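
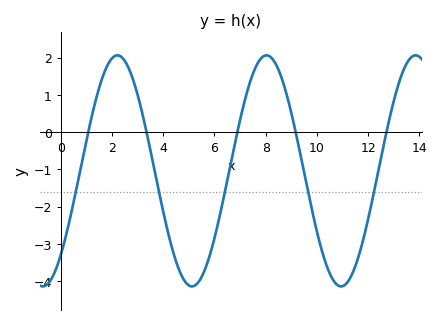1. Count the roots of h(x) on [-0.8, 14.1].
5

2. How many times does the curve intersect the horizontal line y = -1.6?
5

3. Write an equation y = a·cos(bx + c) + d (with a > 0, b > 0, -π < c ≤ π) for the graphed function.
y = 3.1cos(1.1x - 2.4) - 1.04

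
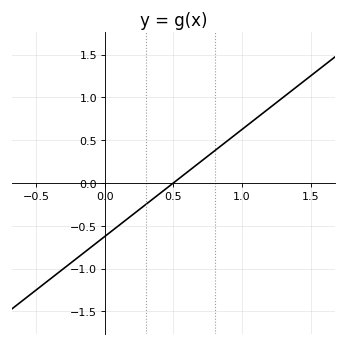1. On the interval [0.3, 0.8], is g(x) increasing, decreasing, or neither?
increasing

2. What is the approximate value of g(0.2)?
-0.375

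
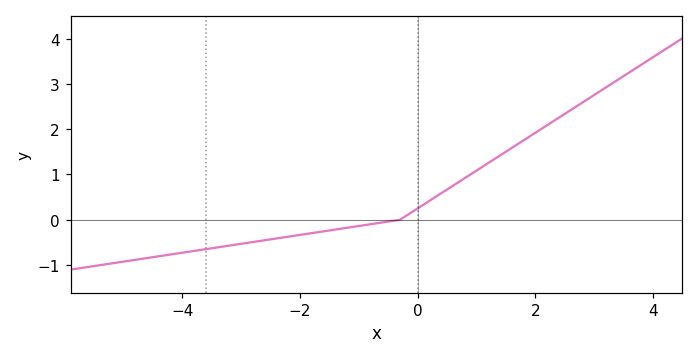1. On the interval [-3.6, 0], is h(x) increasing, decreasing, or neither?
increasing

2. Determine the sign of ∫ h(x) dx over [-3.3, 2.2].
positive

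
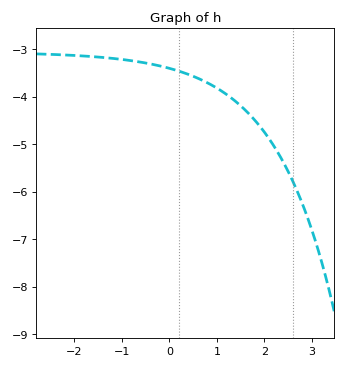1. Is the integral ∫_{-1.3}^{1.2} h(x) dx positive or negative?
negative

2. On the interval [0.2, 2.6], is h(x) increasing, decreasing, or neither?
decreasing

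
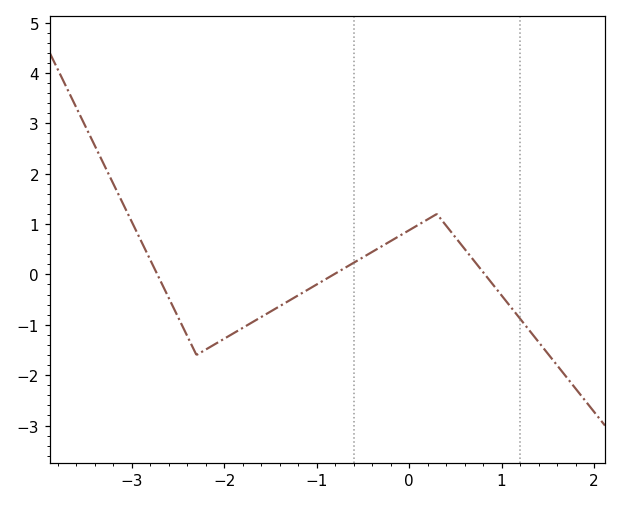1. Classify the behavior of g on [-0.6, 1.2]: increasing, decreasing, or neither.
neither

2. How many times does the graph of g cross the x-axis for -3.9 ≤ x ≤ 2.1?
3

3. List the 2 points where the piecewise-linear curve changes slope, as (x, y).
(-2.3, -1.6); (0.3, 1.2)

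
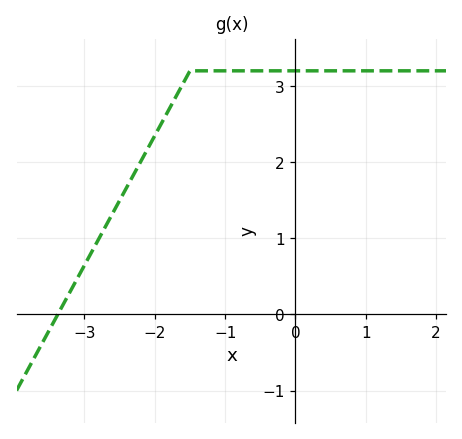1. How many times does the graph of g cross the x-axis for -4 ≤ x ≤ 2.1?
1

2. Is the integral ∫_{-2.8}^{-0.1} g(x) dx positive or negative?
positive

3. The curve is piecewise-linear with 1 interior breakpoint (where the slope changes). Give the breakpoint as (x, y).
(-1.5, 3.2)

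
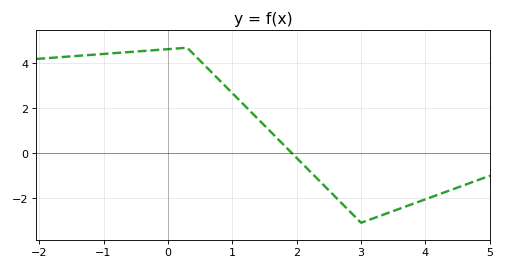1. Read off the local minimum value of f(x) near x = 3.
-3.1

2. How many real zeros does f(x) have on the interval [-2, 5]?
1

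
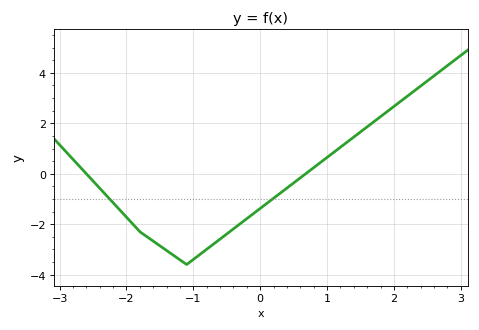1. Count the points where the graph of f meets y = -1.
2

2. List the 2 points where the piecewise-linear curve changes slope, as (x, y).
(-1.8, -2.3); (-1.1, -3.6)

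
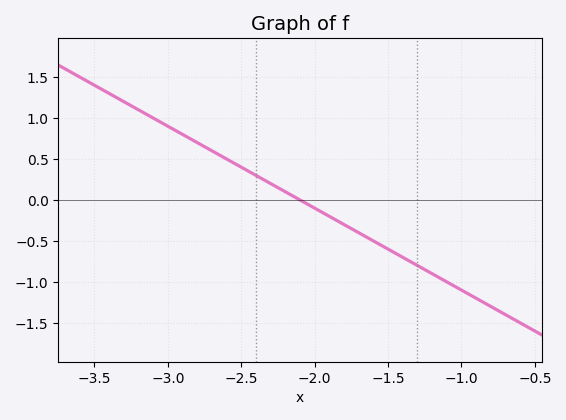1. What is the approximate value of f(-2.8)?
0.7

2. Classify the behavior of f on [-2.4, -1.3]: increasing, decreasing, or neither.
decreasing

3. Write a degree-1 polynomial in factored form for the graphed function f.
y = -1(x + 2.1)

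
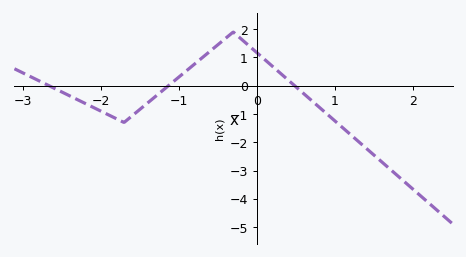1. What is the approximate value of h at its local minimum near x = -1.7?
-1.3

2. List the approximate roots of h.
-2.66, -1.13, 0.488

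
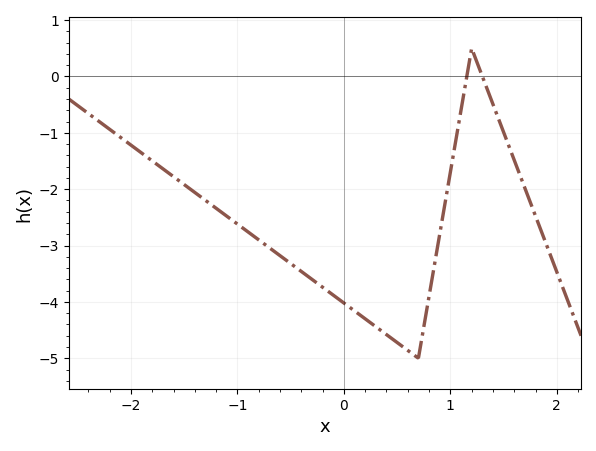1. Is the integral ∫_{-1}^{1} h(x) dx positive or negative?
negative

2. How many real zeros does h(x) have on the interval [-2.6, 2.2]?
2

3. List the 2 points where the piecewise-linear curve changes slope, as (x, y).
(0.7, -5); (1.2, 0.5)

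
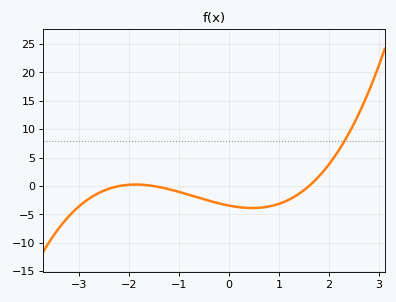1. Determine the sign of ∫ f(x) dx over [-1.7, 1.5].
negative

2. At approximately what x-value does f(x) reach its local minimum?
0.5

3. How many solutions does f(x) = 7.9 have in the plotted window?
1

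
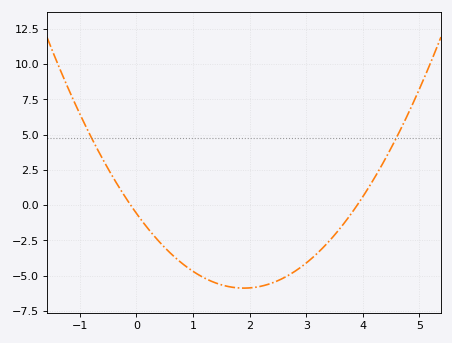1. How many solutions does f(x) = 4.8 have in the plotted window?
2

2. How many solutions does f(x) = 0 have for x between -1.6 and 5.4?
2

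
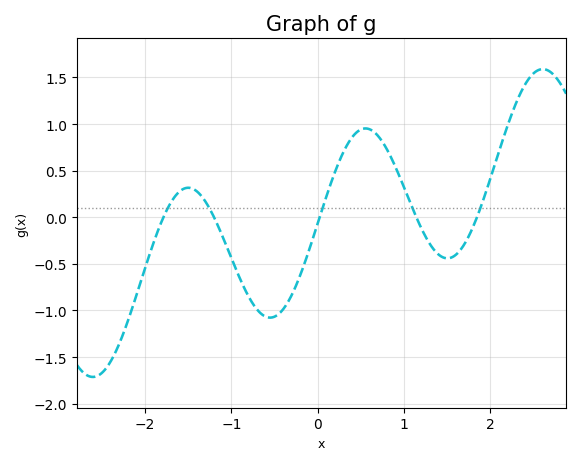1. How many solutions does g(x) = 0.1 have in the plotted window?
5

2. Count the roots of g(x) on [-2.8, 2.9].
5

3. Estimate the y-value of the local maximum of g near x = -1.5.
0.317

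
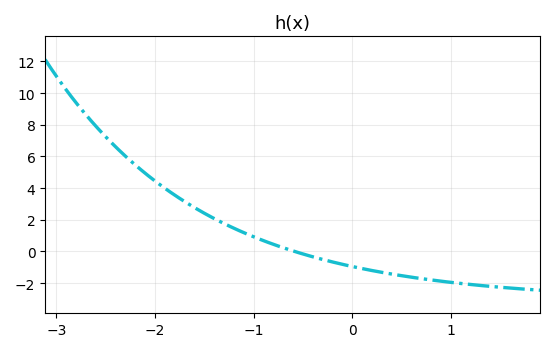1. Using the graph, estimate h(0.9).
-1.88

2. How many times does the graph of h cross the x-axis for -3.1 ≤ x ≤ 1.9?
1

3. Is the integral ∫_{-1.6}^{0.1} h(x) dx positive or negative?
positive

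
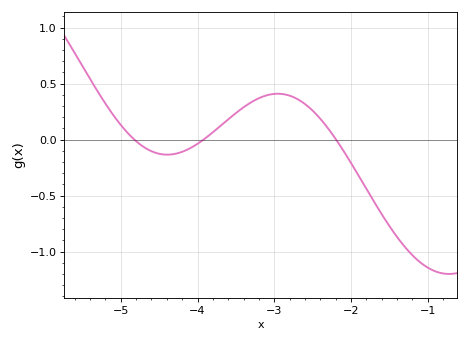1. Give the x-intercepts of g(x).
-4.8, -3.9, -2.2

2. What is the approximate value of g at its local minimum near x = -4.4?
-0.15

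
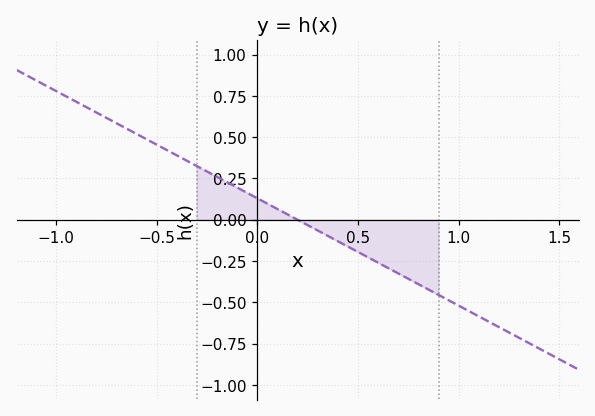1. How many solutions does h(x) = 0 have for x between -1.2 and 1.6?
1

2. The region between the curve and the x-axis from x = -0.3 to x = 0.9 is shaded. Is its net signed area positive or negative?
negative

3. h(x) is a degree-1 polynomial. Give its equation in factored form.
y = -0.65(x - 0.2)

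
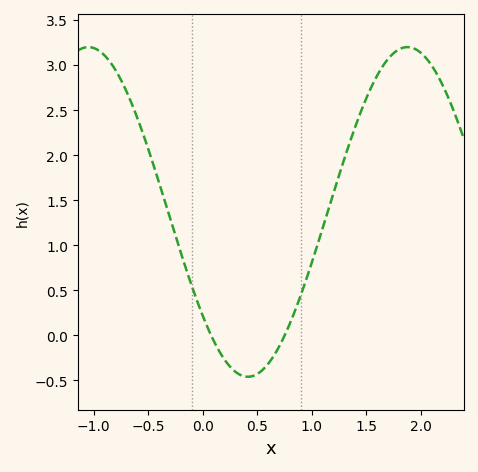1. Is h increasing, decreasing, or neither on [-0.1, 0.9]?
neither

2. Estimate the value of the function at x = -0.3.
1.3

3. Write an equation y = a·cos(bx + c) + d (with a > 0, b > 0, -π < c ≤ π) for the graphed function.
y = 1.83cos(2.15x + 2.25) + 1.37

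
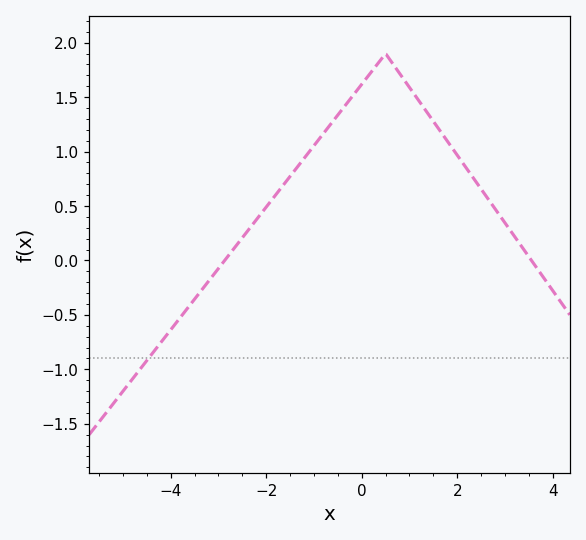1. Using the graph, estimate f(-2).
0.49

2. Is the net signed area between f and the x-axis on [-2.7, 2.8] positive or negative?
positive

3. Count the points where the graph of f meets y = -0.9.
1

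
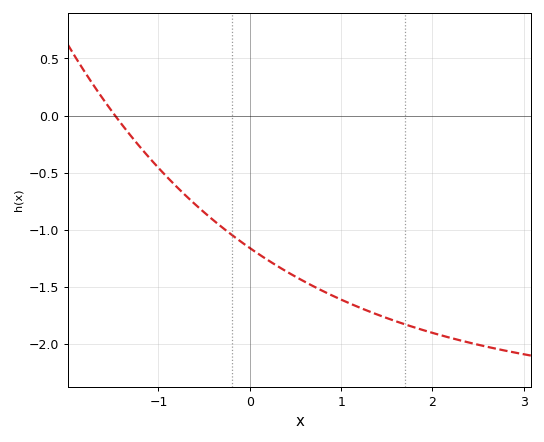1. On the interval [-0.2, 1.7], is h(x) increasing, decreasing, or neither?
decreasing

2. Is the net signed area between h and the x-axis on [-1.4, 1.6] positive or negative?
negative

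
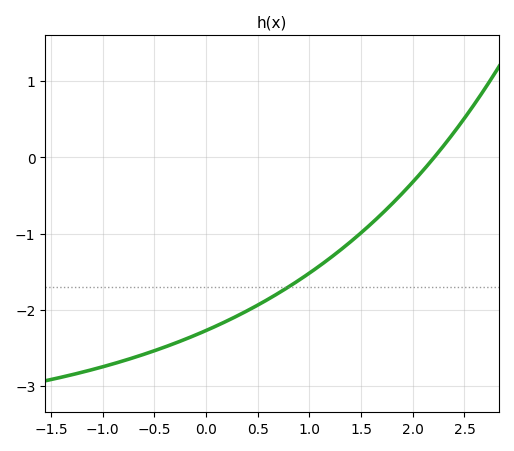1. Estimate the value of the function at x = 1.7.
-0.74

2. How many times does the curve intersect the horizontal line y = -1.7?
1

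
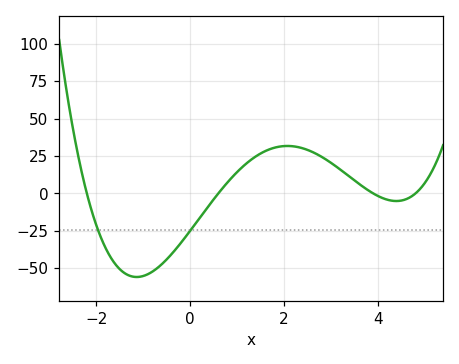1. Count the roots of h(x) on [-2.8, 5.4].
4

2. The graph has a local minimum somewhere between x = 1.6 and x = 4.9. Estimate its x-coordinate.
4.39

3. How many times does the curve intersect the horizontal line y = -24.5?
2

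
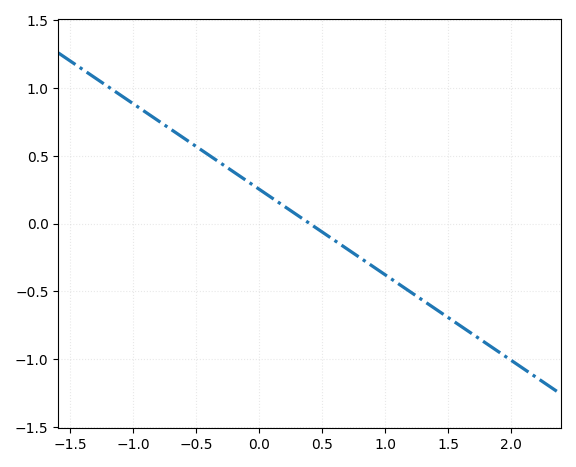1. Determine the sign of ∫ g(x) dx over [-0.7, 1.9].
negative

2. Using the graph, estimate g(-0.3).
0.441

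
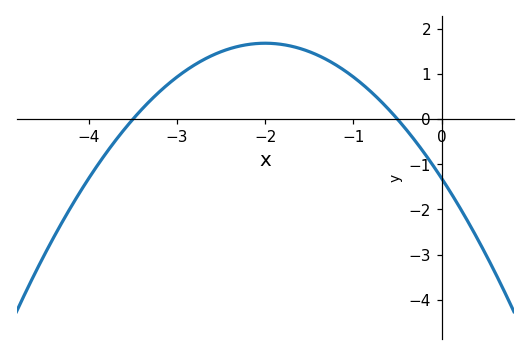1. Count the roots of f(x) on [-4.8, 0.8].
2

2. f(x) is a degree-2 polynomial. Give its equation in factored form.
y = -0.75(x + 3.5)(x + 0.5)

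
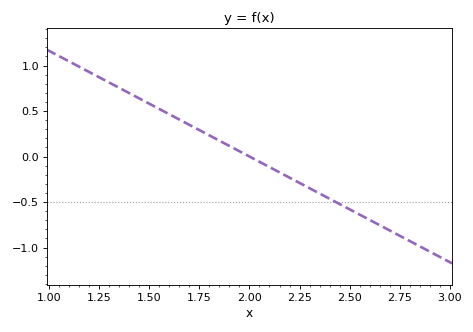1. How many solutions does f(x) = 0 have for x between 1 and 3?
1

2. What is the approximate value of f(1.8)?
0.25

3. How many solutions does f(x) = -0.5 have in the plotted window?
1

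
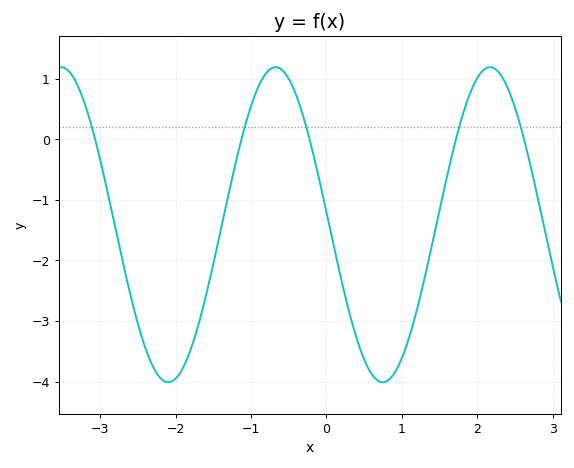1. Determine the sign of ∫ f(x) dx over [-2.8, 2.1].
negative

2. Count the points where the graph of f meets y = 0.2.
5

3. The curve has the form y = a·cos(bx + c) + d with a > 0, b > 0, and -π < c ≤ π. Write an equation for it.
y = 2.6cos(2.2x + 1.5) - 1.41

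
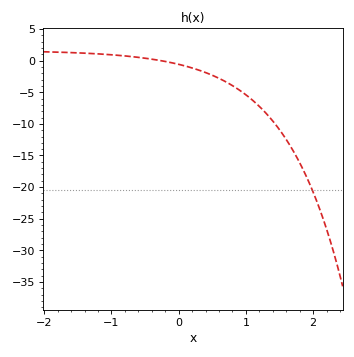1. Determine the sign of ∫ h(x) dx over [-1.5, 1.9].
negative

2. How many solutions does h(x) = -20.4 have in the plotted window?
1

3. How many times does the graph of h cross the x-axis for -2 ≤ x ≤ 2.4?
1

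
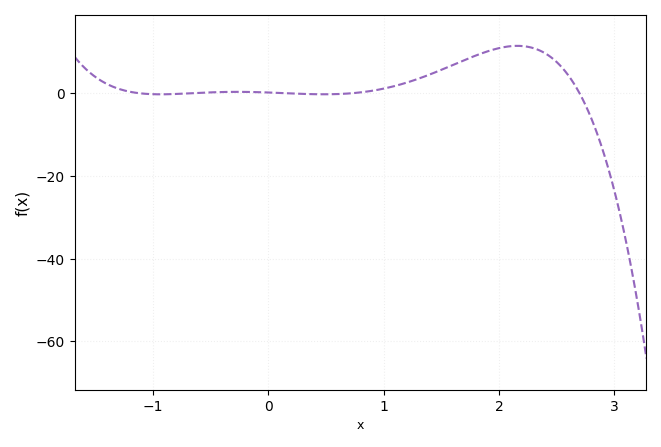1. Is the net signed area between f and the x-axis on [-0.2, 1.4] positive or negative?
positive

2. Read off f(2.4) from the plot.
10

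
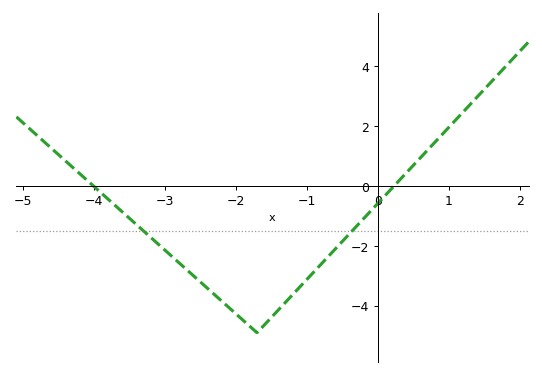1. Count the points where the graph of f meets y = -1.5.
2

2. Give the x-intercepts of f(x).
-4, 0.2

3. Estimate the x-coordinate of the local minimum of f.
-1.7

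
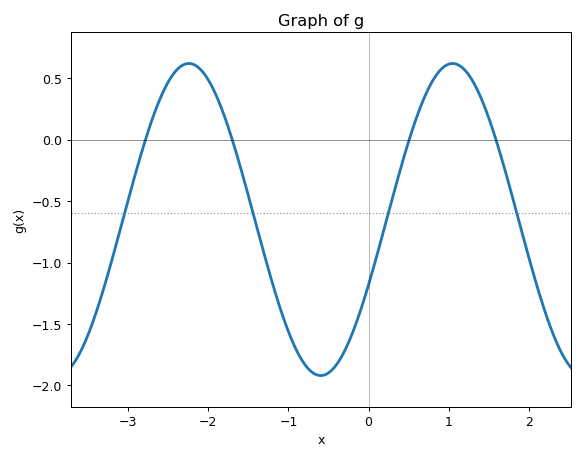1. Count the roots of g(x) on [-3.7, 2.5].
4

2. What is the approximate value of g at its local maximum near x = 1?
0.6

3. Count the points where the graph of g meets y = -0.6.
4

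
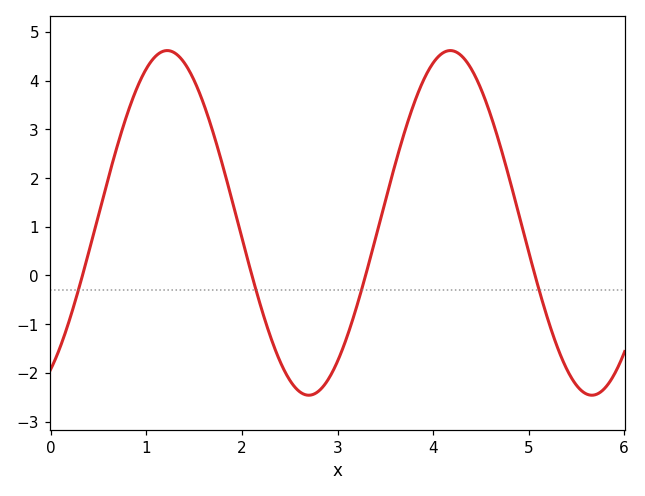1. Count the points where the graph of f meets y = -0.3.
4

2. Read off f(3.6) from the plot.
2.3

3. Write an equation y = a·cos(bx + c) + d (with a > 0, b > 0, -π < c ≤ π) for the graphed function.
y = 3.54cos(2.1x - 2.6) + 1.08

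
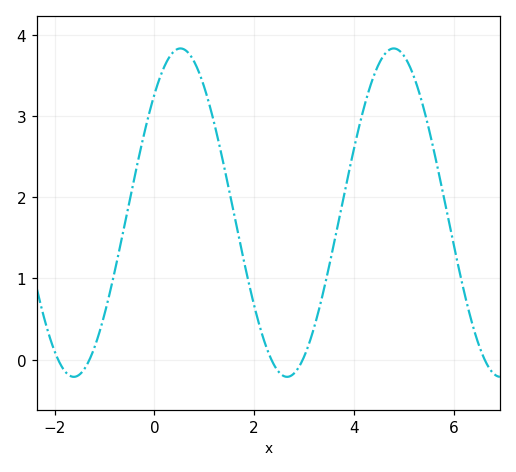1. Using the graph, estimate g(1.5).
2.08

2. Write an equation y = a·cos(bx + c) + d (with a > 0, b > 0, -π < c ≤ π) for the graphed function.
y = 2.02cos(1.47x - 0.77) + 1.81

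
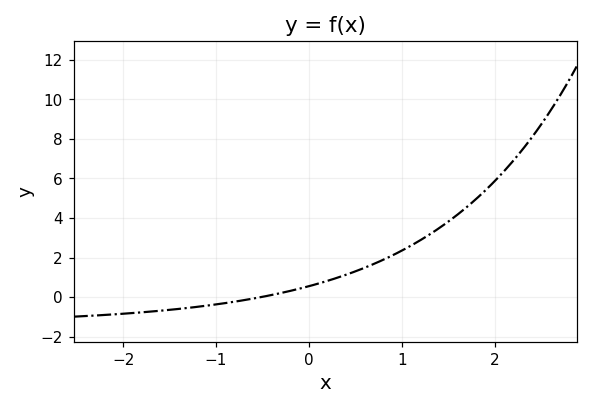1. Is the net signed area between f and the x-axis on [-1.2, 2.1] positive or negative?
positive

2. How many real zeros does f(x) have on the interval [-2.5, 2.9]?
1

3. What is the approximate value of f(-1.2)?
-0.4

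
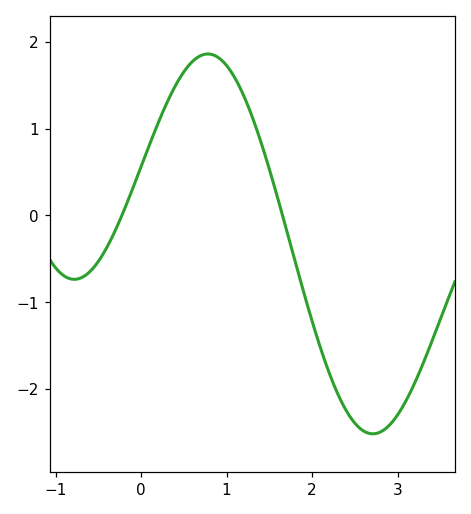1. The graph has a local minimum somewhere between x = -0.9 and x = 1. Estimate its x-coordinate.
-0.781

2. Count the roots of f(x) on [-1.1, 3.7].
2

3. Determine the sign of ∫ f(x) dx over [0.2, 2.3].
positive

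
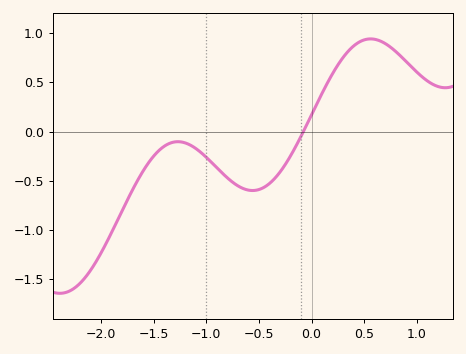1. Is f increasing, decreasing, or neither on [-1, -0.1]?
neither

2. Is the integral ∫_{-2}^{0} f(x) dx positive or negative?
negative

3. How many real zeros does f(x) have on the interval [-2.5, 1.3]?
1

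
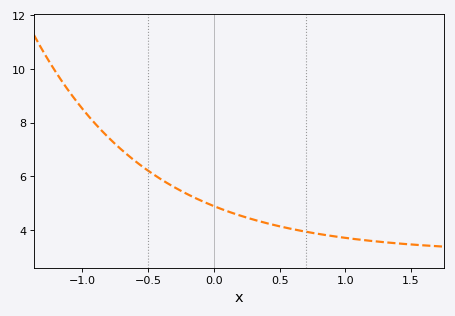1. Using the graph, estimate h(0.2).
4.54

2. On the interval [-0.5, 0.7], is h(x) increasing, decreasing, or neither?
decreasing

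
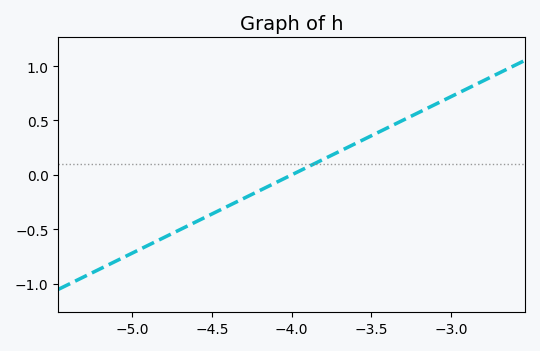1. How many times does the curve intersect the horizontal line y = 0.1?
1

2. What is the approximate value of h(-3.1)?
0.65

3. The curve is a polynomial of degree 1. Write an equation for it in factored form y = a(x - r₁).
y = 0.72(x + 4)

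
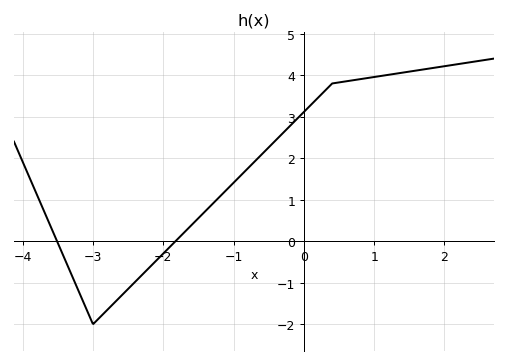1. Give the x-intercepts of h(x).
-3.5, -1.8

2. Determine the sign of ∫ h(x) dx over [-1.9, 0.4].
positive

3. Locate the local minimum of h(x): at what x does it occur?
-3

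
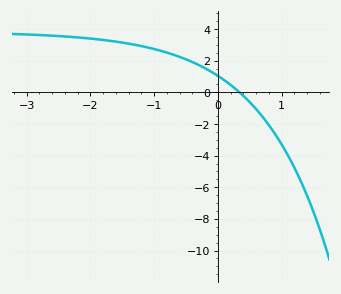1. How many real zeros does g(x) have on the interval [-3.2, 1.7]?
1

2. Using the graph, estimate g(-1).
2.8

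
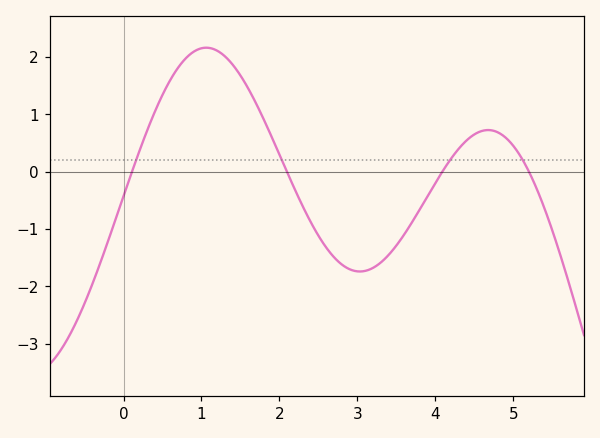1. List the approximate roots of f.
0.109, 2.1, 4.09, 5.2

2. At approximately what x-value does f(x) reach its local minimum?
3.03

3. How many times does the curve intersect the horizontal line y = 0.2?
4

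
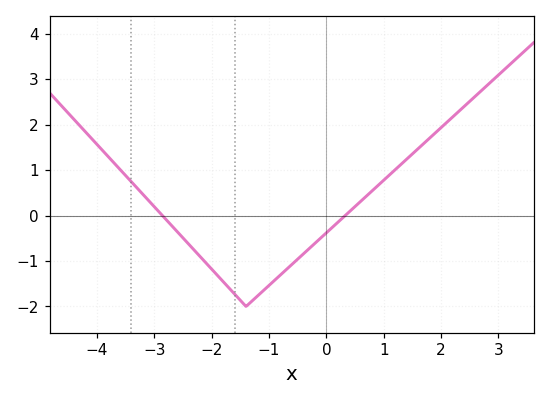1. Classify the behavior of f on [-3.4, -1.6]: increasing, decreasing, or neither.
decreasing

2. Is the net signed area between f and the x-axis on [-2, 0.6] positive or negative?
negative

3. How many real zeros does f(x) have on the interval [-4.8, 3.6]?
2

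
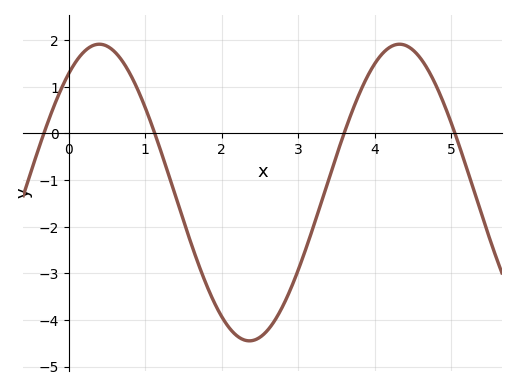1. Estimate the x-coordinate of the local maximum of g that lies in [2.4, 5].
4.3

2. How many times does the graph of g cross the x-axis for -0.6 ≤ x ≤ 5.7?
4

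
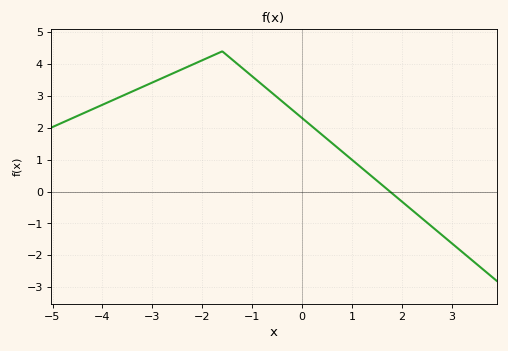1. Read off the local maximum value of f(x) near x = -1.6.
4.4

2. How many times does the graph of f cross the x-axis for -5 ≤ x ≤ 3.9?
1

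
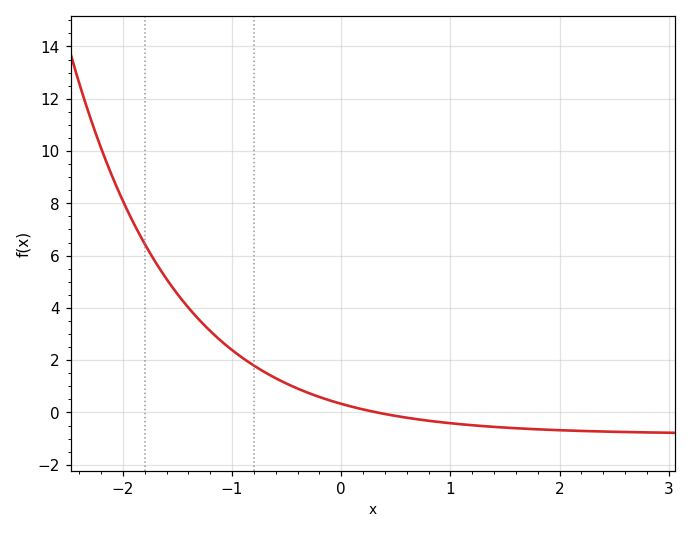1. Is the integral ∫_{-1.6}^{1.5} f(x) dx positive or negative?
positive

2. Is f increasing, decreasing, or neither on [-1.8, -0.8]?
decreasing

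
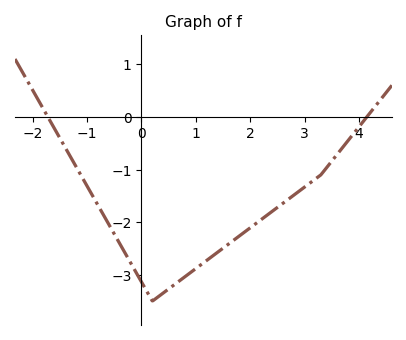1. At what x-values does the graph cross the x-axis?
-1.7, 4.1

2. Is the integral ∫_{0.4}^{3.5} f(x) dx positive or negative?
negative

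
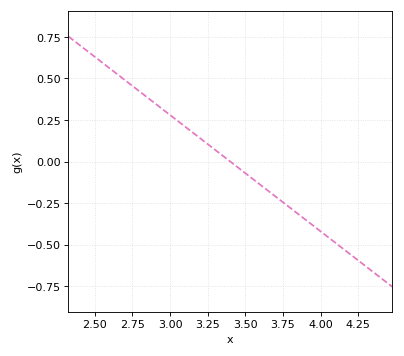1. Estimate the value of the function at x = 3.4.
0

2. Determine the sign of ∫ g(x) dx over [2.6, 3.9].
positive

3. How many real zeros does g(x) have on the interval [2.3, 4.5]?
1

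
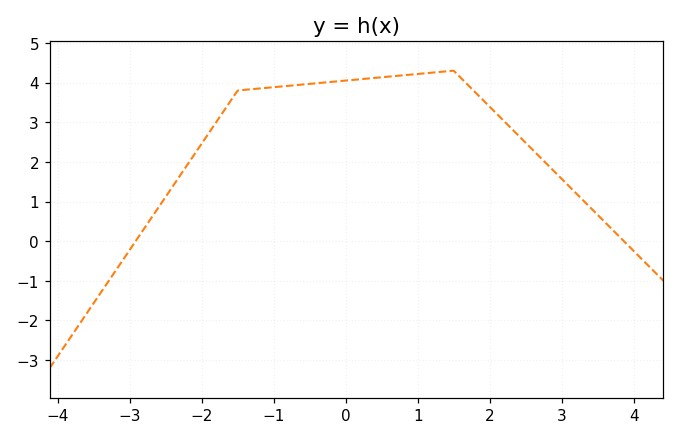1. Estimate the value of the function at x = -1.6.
3.5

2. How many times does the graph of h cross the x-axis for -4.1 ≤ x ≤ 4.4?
2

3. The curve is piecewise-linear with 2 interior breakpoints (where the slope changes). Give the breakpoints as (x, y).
(-1.5, 3.8); (1.5, 4.3)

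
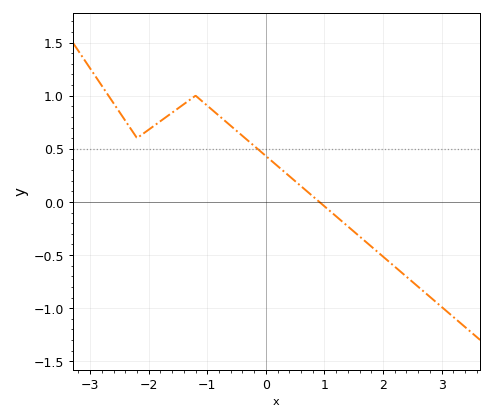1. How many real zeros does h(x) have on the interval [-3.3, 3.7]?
1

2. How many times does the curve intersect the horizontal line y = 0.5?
1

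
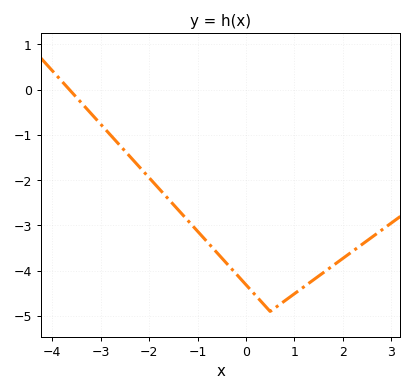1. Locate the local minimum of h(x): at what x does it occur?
0.501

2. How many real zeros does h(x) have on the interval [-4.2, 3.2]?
1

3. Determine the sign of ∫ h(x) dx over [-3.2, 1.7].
negative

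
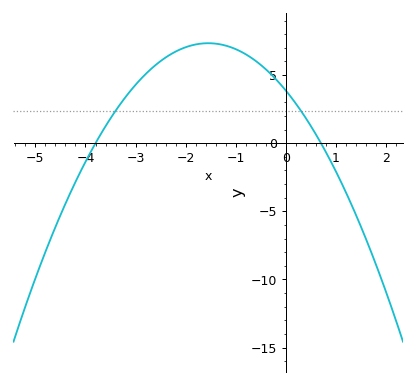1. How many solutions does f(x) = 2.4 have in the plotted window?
2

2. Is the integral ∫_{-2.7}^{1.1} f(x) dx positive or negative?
positive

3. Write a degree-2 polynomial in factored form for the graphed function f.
y = -1.45(x + 3.8)(x - 0.7)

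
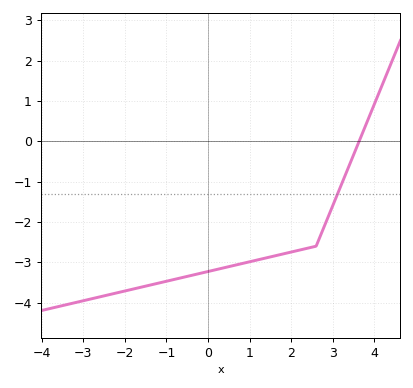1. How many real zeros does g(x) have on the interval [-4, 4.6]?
1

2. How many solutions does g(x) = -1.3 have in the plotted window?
1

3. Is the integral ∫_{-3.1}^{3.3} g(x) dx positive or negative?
negative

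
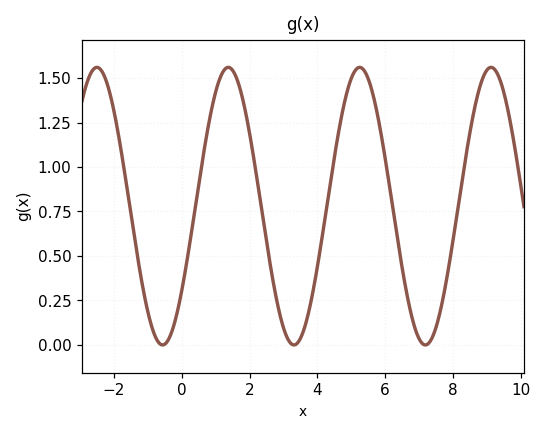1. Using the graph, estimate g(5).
1.5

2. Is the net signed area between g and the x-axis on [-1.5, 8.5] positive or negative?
positive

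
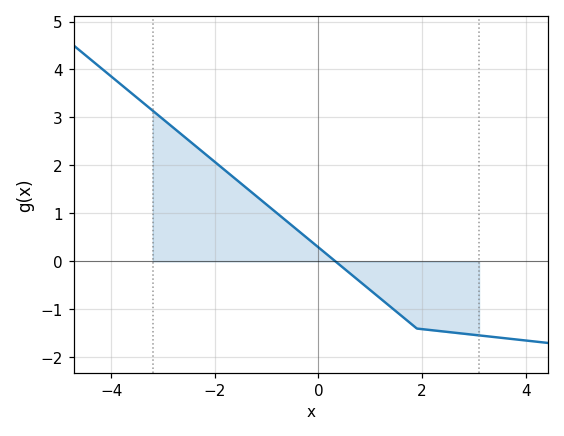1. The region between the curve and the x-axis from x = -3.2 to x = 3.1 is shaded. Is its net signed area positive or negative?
positive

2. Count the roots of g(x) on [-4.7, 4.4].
1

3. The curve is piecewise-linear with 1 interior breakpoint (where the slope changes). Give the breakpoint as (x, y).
(1.9, -1.4)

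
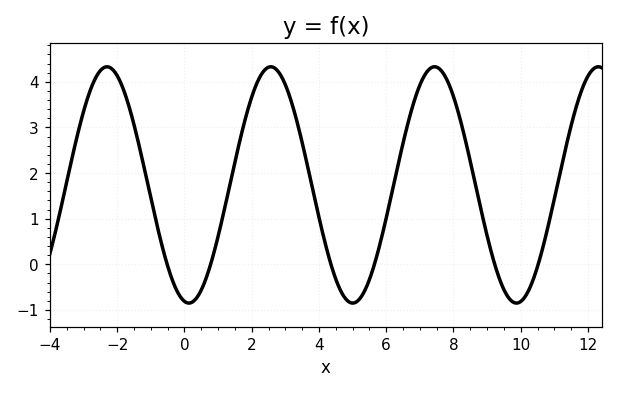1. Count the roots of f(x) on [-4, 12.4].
6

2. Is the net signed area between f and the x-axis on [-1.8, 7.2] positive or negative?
positive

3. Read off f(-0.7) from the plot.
0.5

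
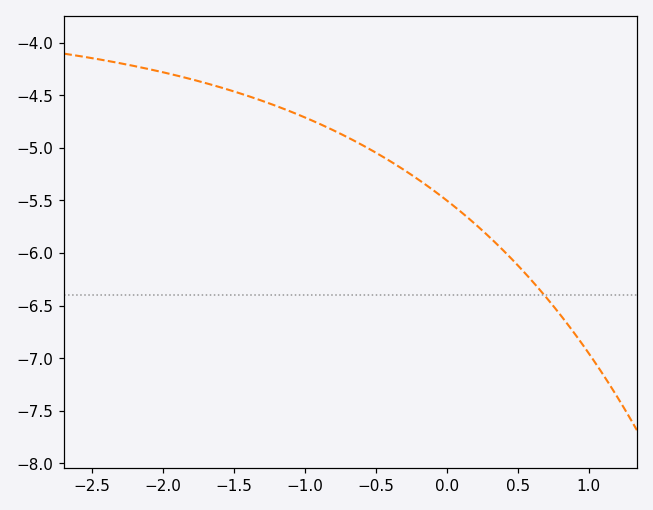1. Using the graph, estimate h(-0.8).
-4.83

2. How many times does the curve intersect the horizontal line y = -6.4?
1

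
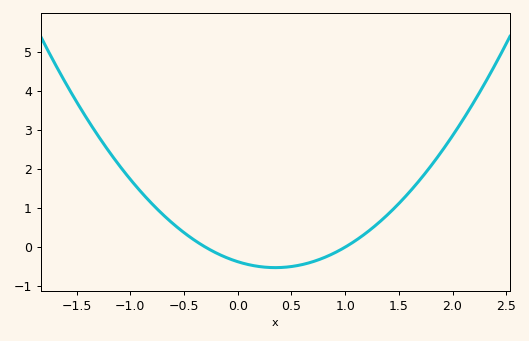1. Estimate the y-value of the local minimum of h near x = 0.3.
-0.5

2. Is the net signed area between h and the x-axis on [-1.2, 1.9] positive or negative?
positive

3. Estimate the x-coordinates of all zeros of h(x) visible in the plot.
-0.3, 1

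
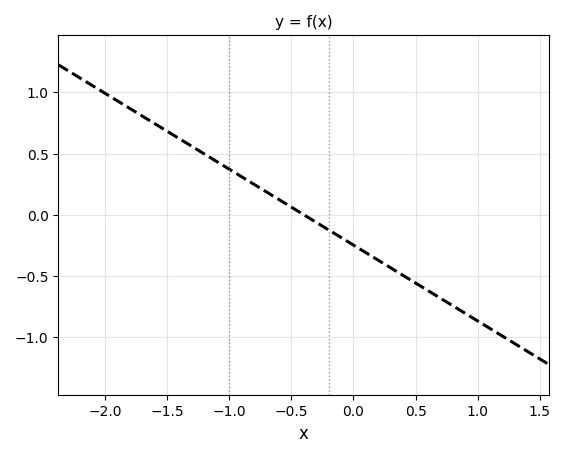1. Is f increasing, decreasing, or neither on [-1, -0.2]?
decreasing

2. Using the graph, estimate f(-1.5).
0.682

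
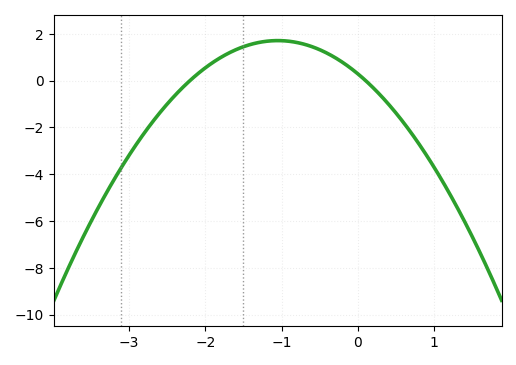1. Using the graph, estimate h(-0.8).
1.6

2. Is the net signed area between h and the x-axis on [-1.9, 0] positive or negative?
positive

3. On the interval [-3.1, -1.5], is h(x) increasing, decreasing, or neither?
increasing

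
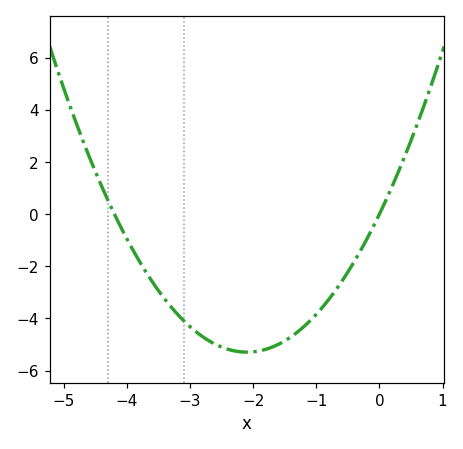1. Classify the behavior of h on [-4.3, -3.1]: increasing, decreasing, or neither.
decreasing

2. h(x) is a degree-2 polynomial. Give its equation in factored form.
y = 1.2(x + 4.2)(x - 0)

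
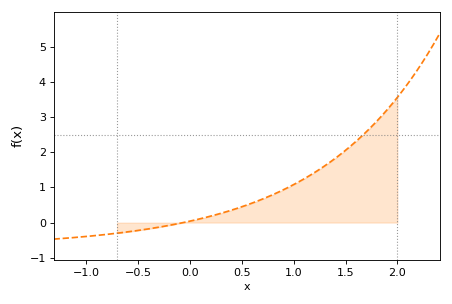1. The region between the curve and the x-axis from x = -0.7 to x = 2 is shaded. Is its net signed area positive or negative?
positive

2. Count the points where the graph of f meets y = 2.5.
1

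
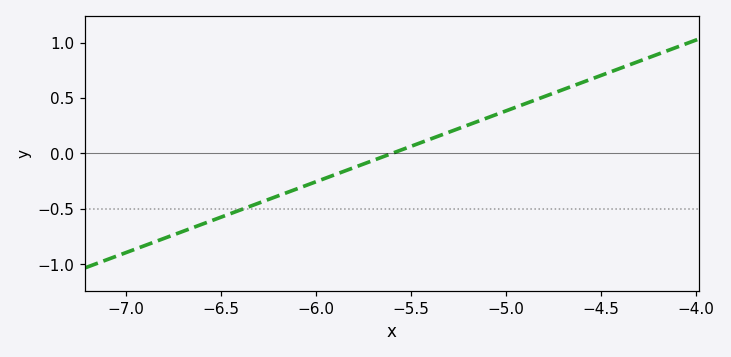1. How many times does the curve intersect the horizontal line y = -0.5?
1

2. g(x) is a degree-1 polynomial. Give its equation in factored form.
y = 0.64(x + 5.6)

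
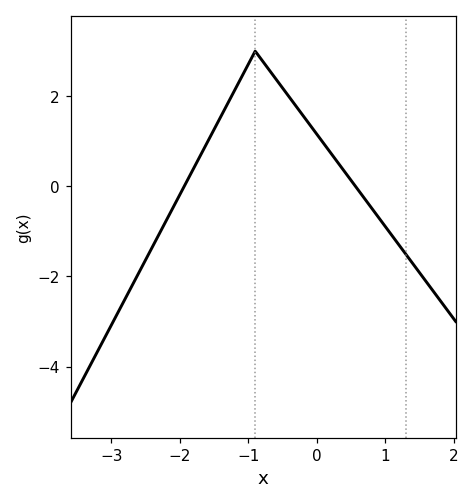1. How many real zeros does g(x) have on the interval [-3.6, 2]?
2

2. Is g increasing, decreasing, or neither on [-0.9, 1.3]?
decreasing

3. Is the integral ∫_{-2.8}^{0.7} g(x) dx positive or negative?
positive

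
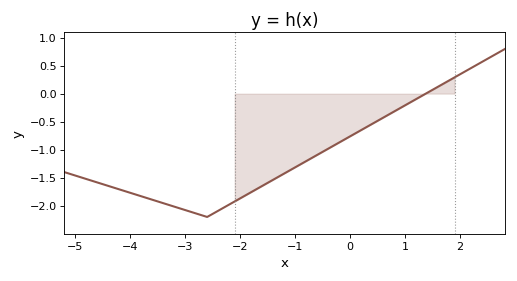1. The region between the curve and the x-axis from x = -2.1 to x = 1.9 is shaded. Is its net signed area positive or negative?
negative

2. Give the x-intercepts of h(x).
1.38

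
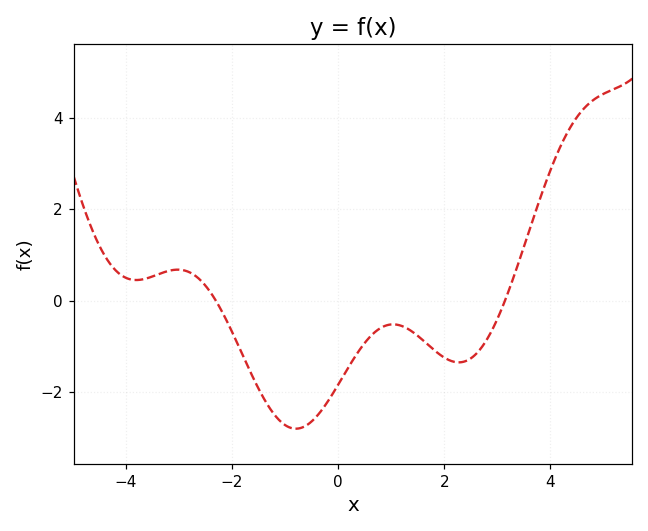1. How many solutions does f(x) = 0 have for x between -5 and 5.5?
2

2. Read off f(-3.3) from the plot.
0.614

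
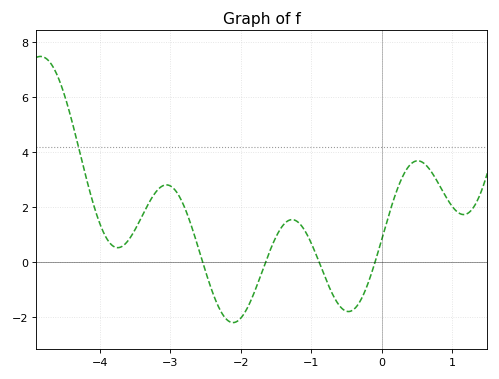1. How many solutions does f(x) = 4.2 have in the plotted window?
1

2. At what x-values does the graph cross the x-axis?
-2.54, -1.65, -0.887, -0.092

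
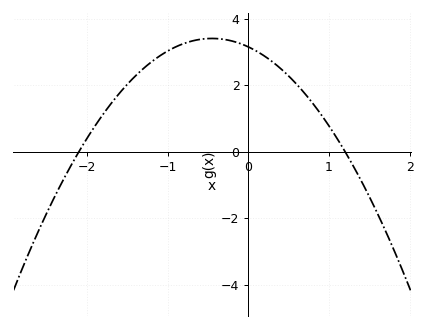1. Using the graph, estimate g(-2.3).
-0.875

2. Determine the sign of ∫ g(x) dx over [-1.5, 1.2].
positive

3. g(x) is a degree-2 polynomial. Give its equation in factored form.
y = -1.25(x + 2.1)(x - 1.2)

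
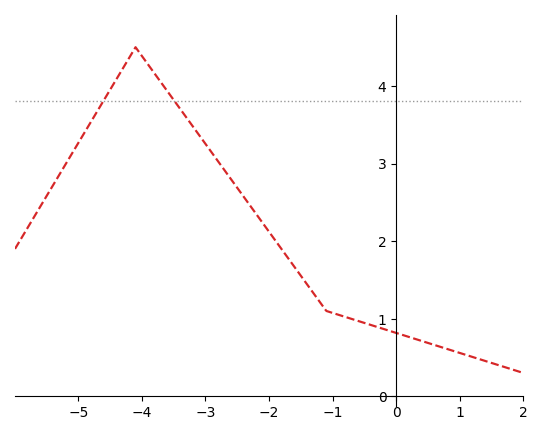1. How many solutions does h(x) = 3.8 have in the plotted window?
2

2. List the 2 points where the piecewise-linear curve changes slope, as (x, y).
(-4.1, 4.5); (-1.1, 1.1)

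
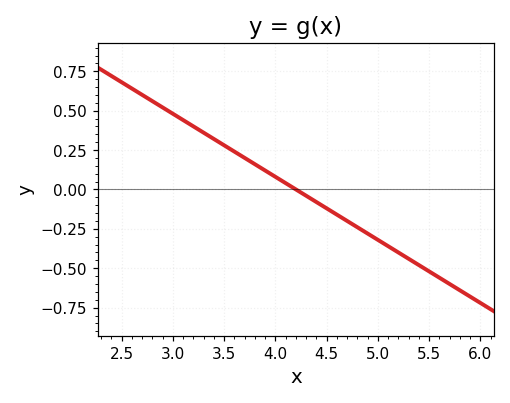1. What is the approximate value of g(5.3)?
-0.44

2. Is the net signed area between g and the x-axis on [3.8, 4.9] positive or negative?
negative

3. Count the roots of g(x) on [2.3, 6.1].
1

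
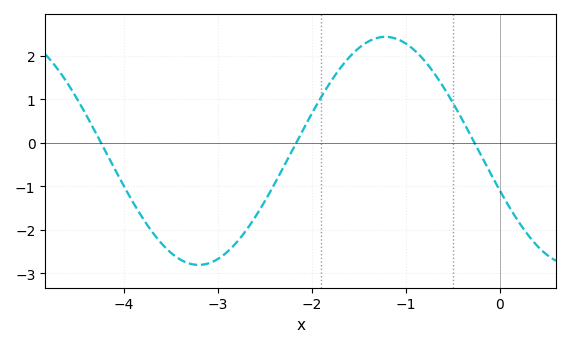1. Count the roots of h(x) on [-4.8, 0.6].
3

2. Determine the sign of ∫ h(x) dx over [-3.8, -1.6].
negative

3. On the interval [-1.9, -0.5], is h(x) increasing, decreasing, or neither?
neither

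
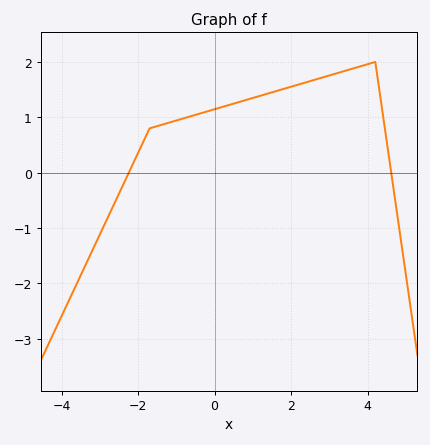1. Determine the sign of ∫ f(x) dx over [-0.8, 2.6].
positive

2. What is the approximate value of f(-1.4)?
0.9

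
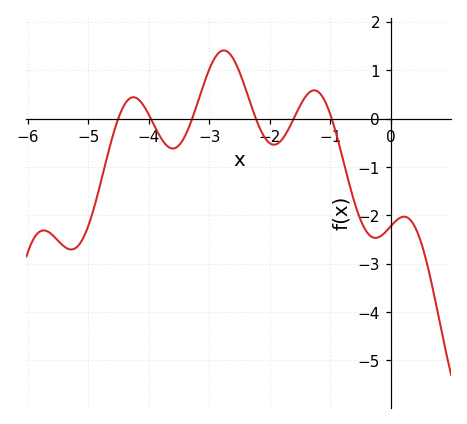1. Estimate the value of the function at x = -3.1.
0.7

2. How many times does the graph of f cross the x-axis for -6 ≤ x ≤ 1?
6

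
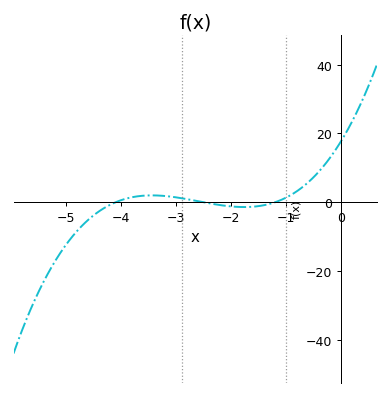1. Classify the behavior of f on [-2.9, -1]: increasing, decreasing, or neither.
neither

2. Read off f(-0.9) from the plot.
2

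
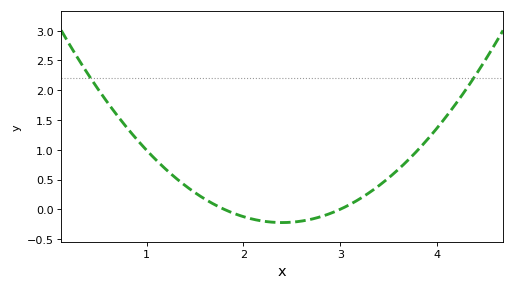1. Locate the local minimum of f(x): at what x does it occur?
2.4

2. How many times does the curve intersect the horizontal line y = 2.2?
2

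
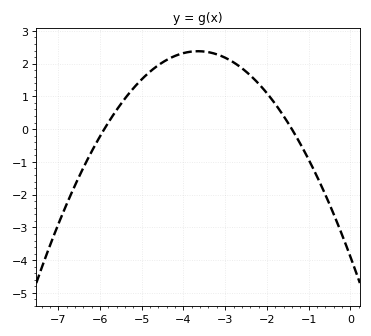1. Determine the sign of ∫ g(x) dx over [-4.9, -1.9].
positive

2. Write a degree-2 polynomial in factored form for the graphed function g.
y = -0.47(x + 5.9)(x + 1.4)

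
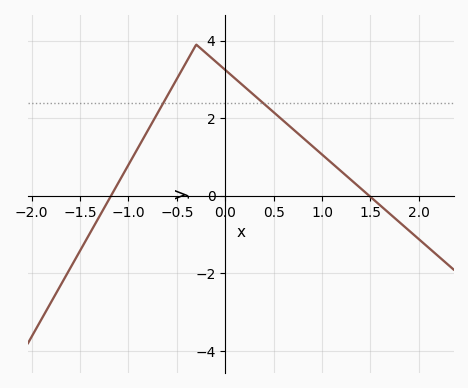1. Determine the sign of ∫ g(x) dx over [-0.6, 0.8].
positive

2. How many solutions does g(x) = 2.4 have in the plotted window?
2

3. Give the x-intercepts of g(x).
-1.18, 1.49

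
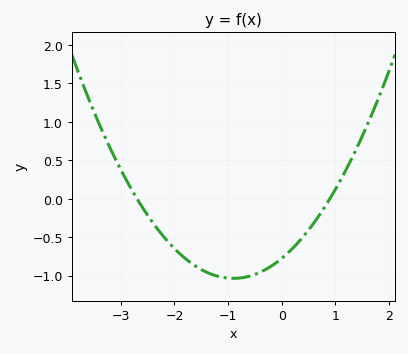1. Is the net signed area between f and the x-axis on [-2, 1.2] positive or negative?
negative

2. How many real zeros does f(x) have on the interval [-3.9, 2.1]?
2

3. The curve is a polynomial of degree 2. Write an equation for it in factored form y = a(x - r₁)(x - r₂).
y = 0.32(x + 2.7)(x - 0.9)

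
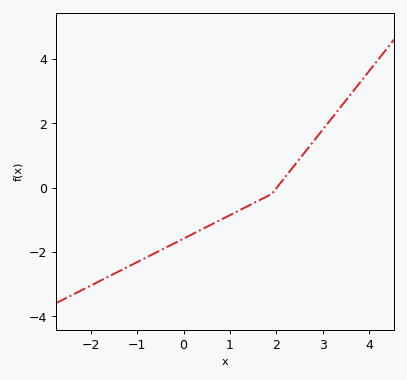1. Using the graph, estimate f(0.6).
-1.15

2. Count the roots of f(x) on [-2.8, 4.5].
1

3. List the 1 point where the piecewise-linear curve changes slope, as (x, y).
(1.9, -0.2)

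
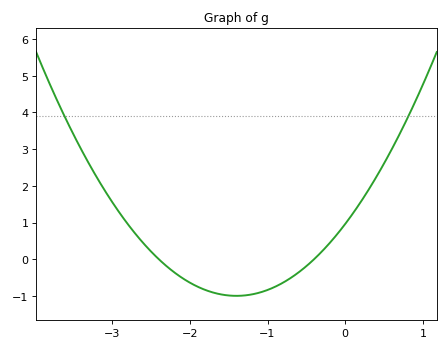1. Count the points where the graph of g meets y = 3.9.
2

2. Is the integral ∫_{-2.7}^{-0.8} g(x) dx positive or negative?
negative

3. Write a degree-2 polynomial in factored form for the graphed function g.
y = 1(x + 2.4)(x + 0.4)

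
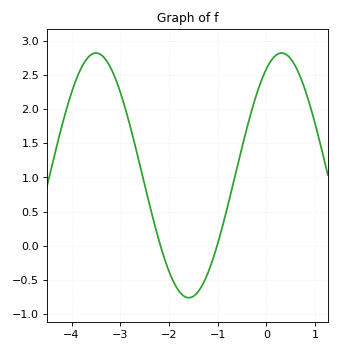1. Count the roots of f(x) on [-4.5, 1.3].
2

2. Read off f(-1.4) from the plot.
-0.65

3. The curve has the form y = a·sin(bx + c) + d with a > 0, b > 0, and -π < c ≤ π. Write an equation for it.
y = 1.79sin(1.6x + 1.1) + 1.03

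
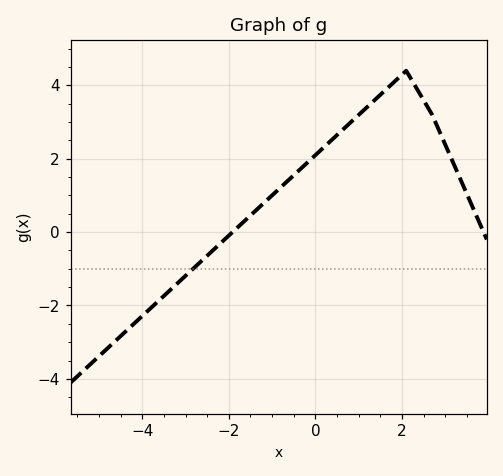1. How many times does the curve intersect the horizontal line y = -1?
1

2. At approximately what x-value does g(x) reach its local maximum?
2.1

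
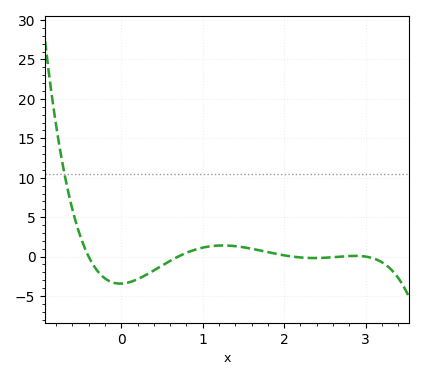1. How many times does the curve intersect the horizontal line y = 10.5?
1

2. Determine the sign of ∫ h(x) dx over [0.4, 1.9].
positive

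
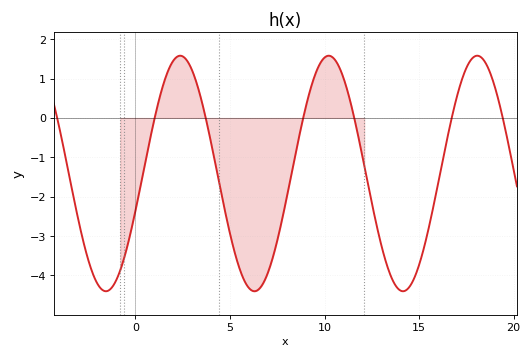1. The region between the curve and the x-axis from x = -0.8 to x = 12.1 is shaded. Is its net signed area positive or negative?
negative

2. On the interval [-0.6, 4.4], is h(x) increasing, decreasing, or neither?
neither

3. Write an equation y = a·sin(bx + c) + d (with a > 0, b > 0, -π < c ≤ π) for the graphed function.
y = 2.99sin(0.8x - 0.32) - 1.41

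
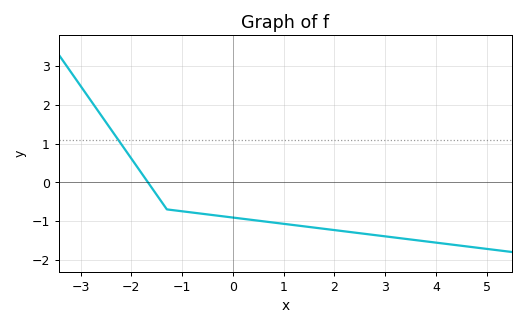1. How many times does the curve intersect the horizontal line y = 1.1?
1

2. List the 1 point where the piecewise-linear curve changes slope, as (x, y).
(-1.3, -0.7)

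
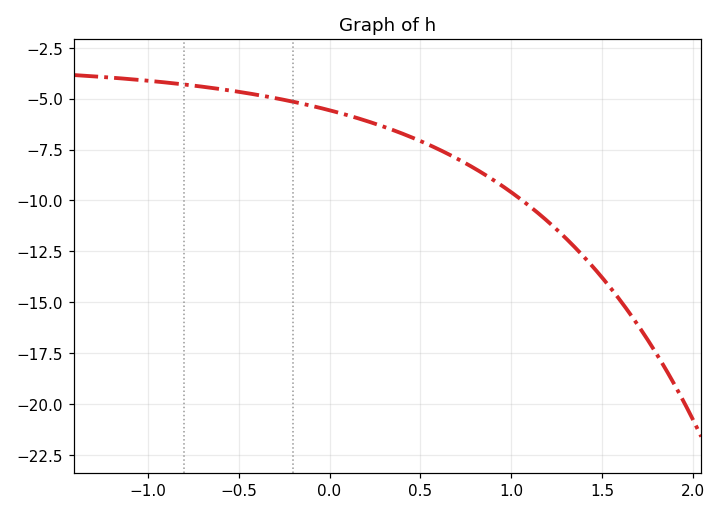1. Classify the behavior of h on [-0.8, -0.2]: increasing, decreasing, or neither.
decreasing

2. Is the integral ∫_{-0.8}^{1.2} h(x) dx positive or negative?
negative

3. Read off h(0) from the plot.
-5.57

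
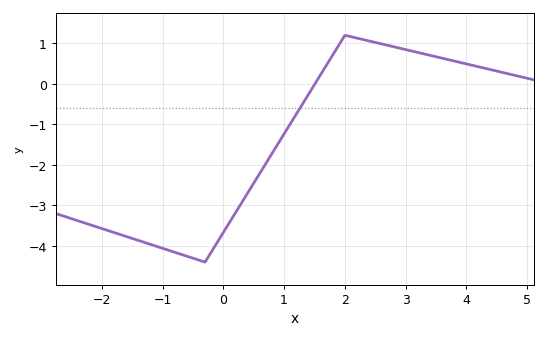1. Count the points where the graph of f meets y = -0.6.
1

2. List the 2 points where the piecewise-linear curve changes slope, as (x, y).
(-0.3, -4.4); (2, 1.2)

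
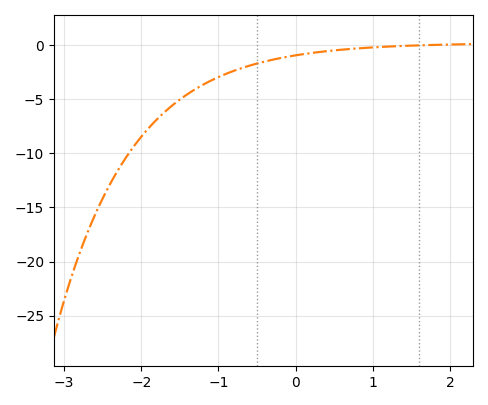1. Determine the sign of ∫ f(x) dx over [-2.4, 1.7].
negative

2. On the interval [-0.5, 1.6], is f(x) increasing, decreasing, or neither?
increasing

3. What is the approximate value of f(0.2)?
-0.5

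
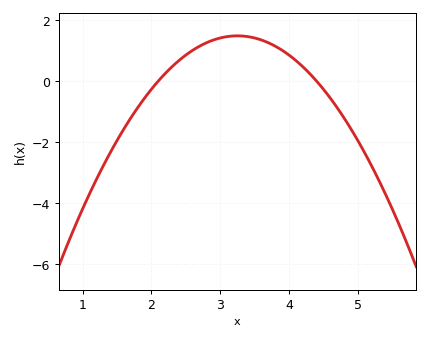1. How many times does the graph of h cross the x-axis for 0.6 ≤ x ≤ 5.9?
2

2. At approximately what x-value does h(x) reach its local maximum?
3.2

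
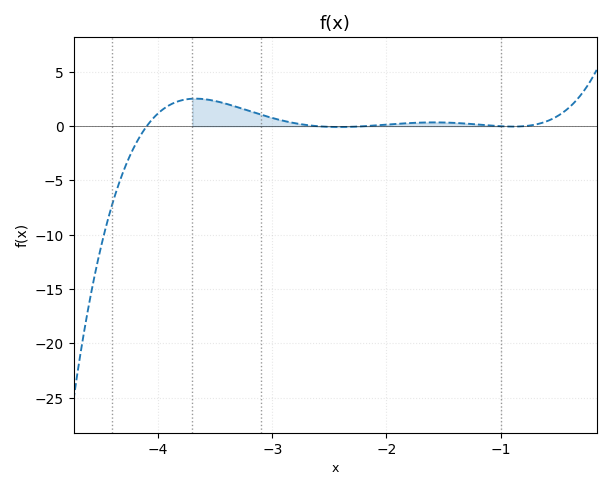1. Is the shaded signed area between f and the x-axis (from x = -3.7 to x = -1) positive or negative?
positive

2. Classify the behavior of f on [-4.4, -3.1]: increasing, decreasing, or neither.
neither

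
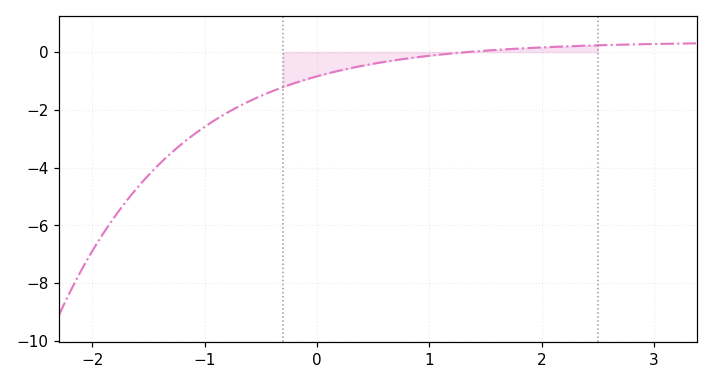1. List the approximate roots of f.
1.3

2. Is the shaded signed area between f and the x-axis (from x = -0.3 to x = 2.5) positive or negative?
negative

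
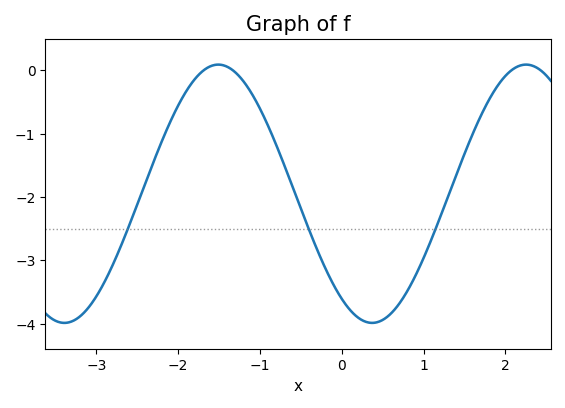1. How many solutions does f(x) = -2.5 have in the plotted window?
3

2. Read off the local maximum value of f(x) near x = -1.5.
0.09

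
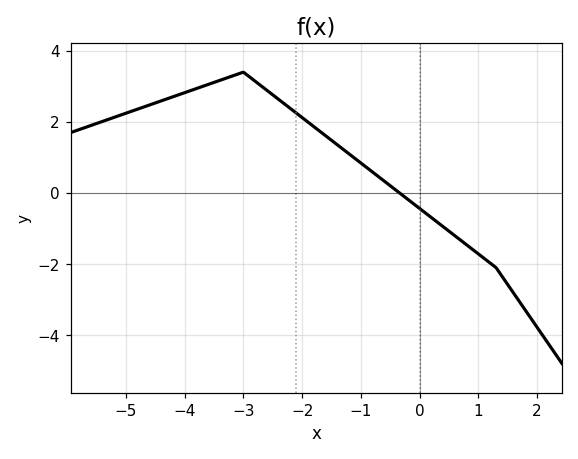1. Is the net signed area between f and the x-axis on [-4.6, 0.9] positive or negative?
positive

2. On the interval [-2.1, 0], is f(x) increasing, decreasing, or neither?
decreasing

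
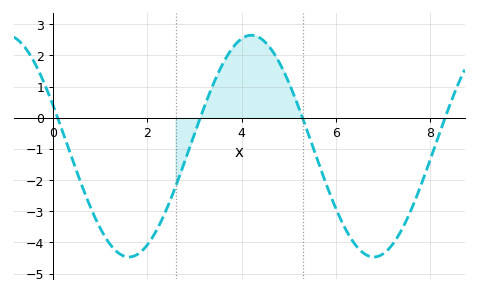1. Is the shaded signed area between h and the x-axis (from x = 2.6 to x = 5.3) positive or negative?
positive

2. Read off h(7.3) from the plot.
-3.8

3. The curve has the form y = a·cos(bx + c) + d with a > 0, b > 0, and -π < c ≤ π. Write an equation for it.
y = 3.56cos(1.2x + 1.2) - 0.91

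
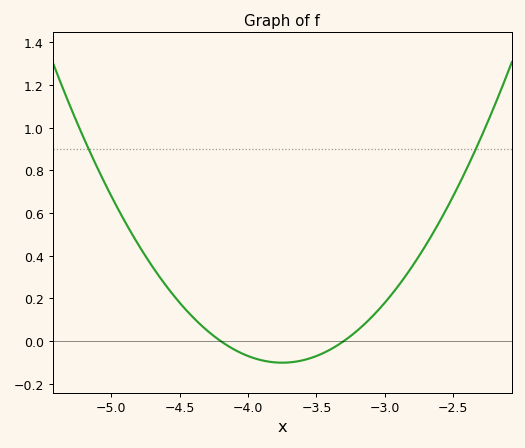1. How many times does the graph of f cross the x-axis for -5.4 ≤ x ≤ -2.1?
2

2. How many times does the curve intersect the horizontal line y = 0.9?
2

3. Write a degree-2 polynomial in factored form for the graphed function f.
y = 0.5(x + 4.2)(x + 3.3)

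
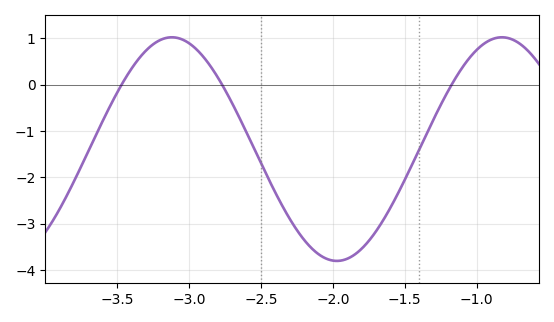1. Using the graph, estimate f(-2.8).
0.16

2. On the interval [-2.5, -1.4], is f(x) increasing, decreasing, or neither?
neither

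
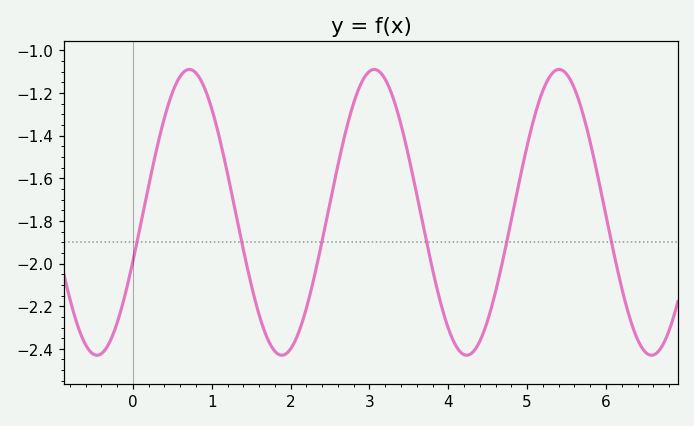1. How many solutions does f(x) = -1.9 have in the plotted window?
6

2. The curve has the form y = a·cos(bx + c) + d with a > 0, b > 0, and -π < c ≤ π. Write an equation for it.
y = 0.67cos(2.7x - 1.9) - 1.76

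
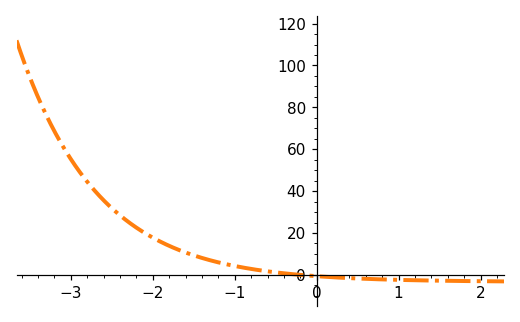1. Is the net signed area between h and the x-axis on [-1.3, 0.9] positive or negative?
positive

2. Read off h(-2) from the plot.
18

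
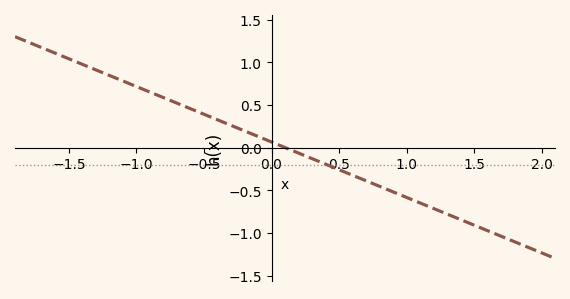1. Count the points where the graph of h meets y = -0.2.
1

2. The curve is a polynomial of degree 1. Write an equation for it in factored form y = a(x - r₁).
y = -0.65(x - 0.1)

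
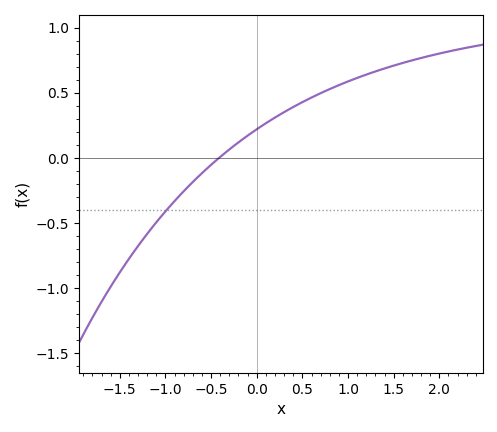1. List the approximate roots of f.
-0.413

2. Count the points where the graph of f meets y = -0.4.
1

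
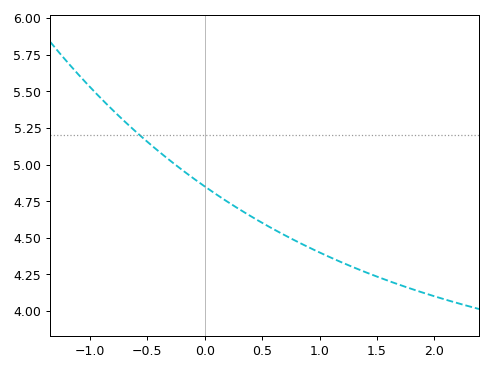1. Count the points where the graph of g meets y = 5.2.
1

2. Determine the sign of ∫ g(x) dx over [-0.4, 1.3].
positive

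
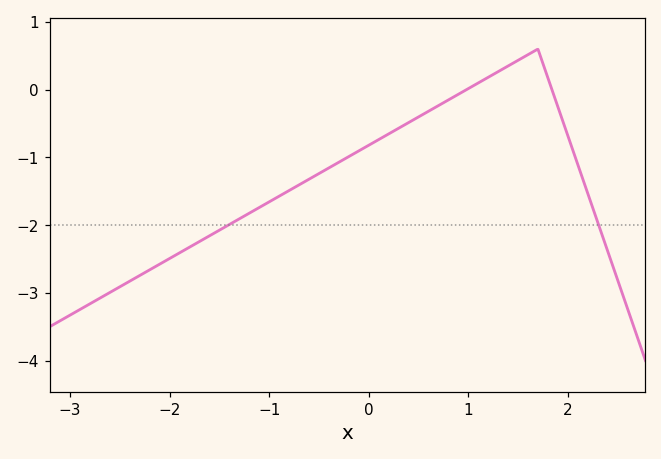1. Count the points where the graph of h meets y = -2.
2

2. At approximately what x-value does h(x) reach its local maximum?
1.7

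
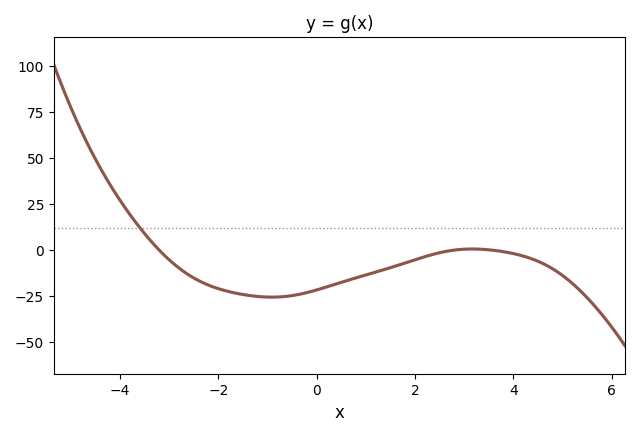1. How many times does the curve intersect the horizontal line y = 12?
1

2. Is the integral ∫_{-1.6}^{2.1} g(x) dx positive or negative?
negative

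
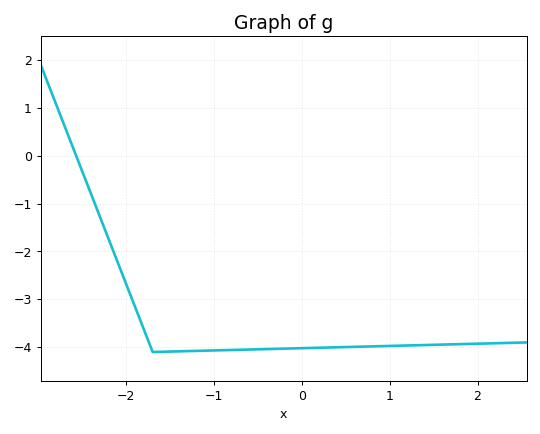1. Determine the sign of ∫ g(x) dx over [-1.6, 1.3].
negative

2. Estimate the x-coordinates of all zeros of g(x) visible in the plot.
-2.6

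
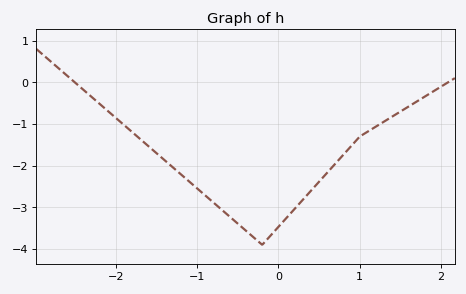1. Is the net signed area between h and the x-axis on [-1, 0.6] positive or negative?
negative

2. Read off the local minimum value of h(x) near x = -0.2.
-3.9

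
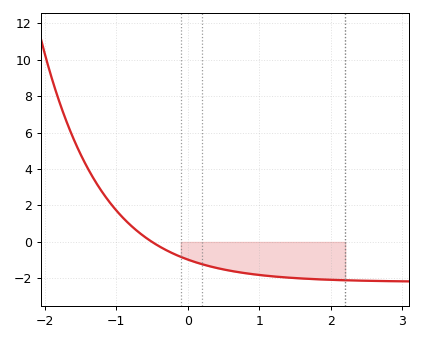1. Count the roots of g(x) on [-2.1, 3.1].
1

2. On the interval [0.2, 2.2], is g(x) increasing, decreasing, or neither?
decreasing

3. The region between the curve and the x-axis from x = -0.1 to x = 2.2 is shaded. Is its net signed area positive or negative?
negative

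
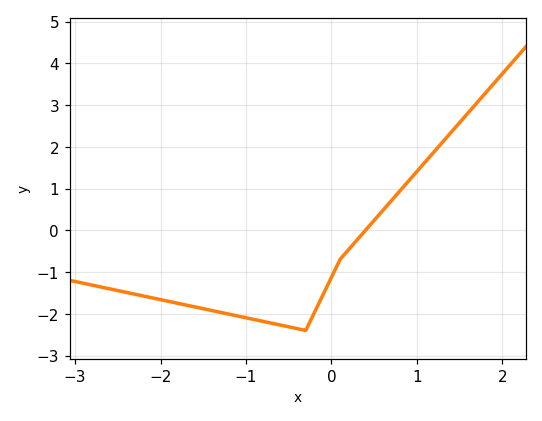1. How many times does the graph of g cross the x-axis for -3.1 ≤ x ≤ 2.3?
1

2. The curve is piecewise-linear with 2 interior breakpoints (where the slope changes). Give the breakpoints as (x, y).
(-0.3, -2.4); (0.1, -0.7)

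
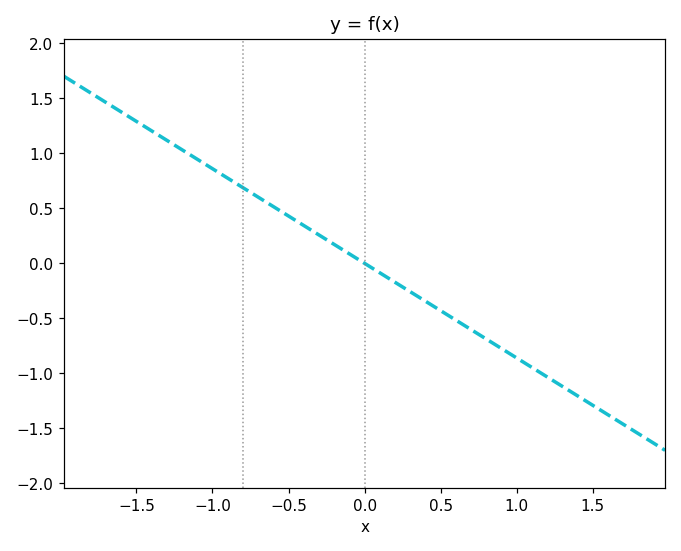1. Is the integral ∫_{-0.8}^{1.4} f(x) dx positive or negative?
negative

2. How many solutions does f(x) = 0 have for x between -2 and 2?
1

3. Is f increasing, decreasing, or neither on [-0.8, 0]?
decreasing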